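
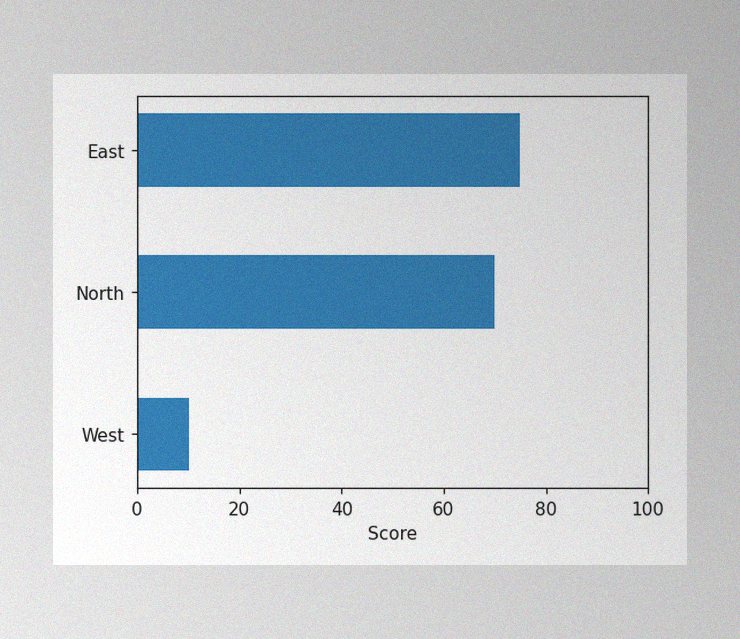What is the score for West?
10

The image has some photo noise and uneven lighting. Reading along the chart's x-axis, the West bar reaches 10.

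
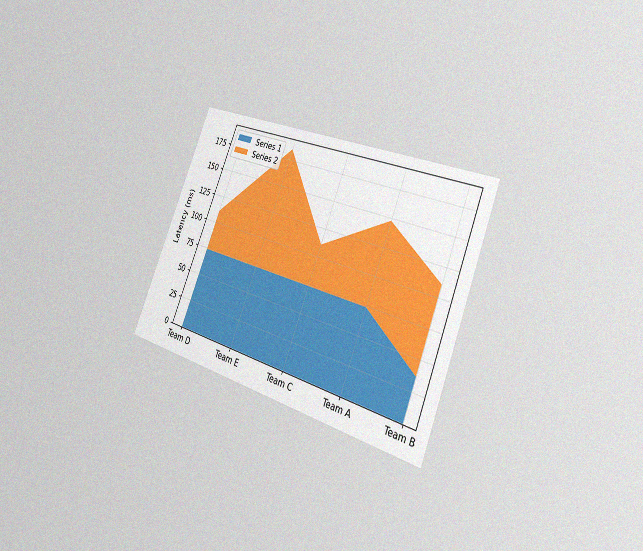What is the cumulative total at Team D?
The chart is tilted about 22° clockwise and viewed slightly from the right, with some photo noise. The stacked total at Team D reaches 111ms.

111ms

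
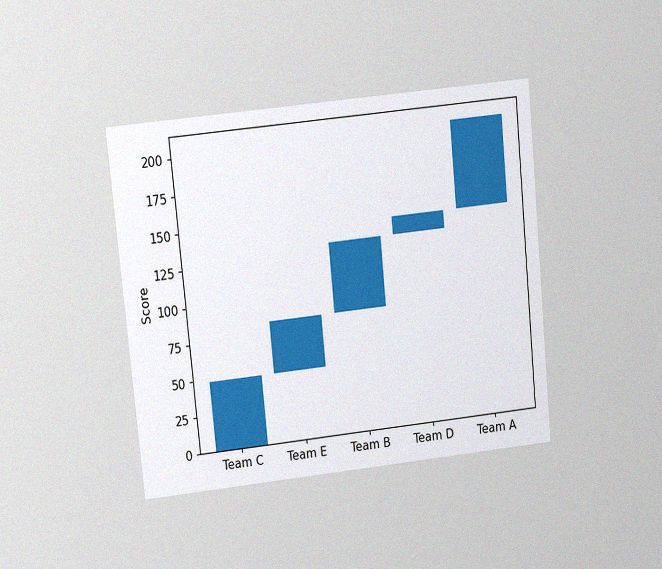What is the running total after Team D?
The chart is tilted about 6° counter-clockwise and viewed at a slight angle, with some photo noise. After Team D the running total reaches 144.

144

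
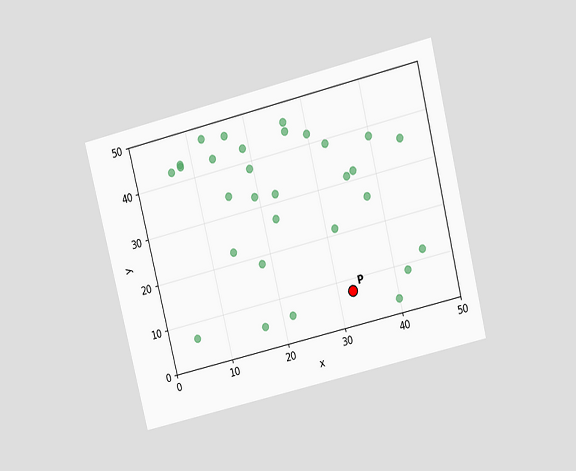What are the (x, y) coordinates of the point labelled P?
(32.5, 7.5)

The chart is tilted about 14° counter-clockwise and viewed slightly from above. Following the gridlines from P to each axis, P sits at (32.5, 7.5).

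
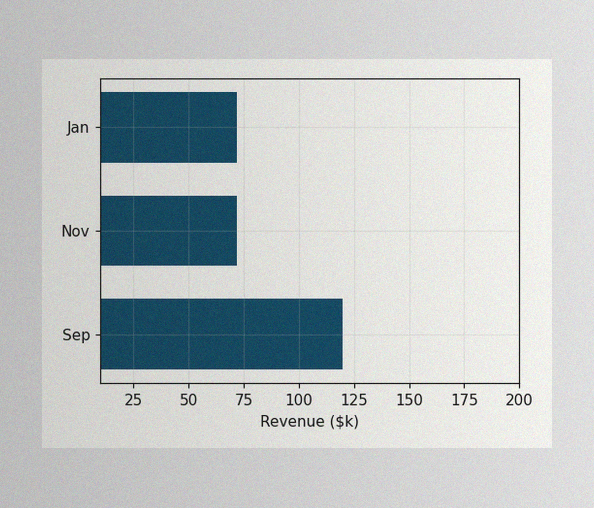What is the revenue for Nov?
The image has some photo noise and uneven lighting. Reading along the chart's x-axis, the Nov bar reaches $72k.

$72k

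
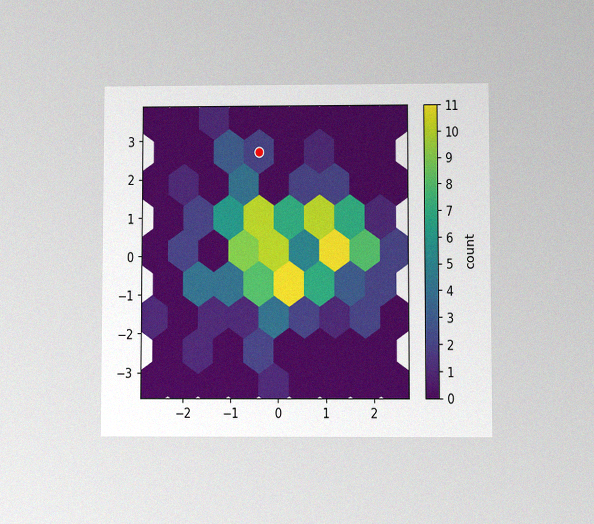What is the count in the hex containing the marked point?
2

The chart is viewed slightly from below, with some photo noise. The marked hex reads 2 on the colorbar.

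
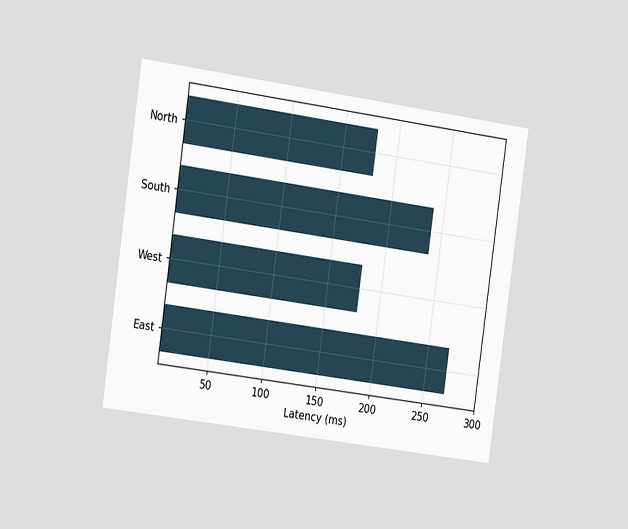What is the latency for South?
240ms

The chart is tilted about 8° clockwise and viewed slightly from the left. Reading along the chart's x-axis, the South bar reaches 240ms.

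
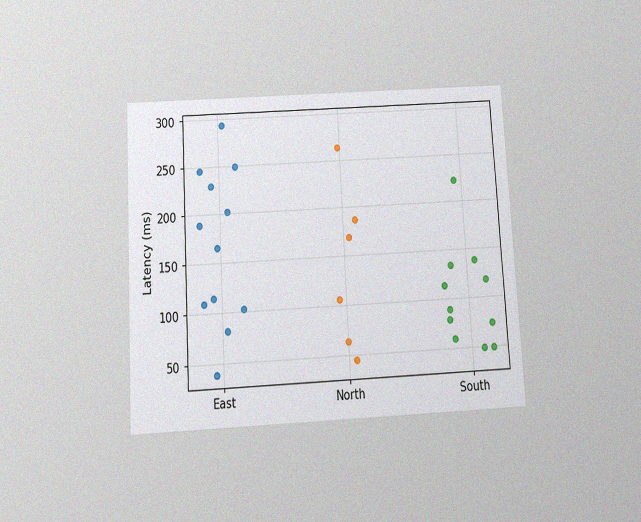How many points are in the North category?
6

The chart is tilted about 3° counter-clockwise and viewed slightly from below, with some photo noise. Counting the markers in the North column gives 6.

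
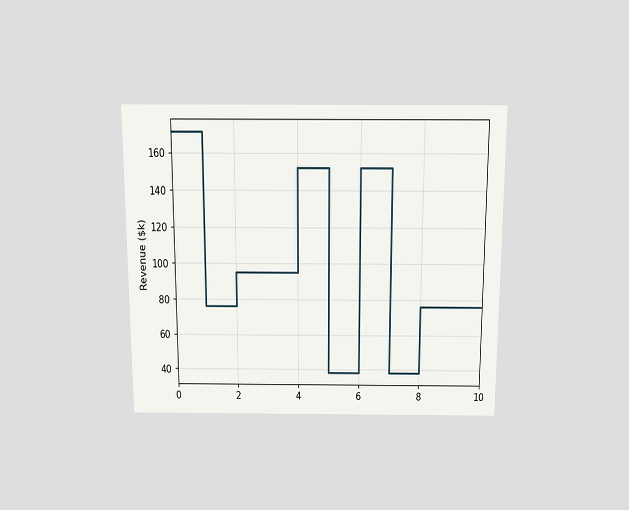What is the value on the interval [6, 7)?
$152k

The chart is viewed slightly from above. On [6, 7) the step sits at $152k.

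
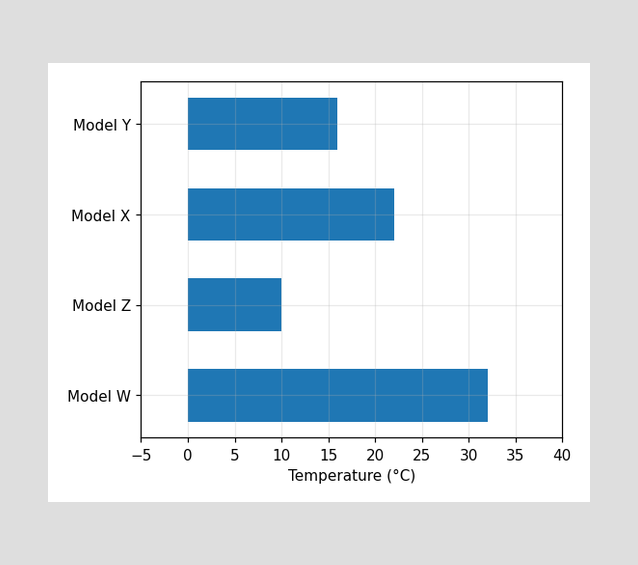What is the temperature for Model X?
Reading along the chart's x-axis, the Model X bar reaches 22°C.

22°C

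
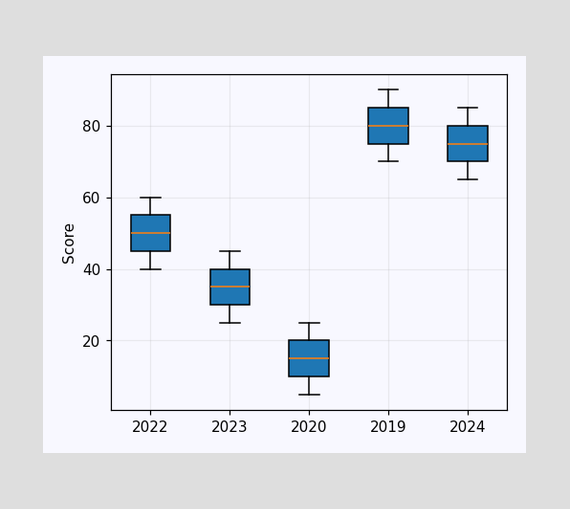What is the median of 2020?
The median line in the 2020 box sits at 15.

15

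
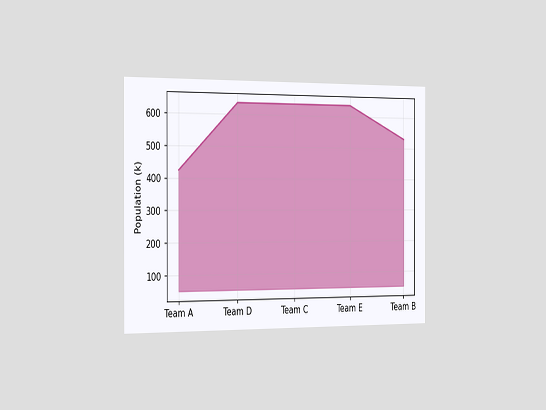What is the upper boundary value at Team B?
530k

The chart is viewed slightly from the left. At Team B the upper boundary is at 530k.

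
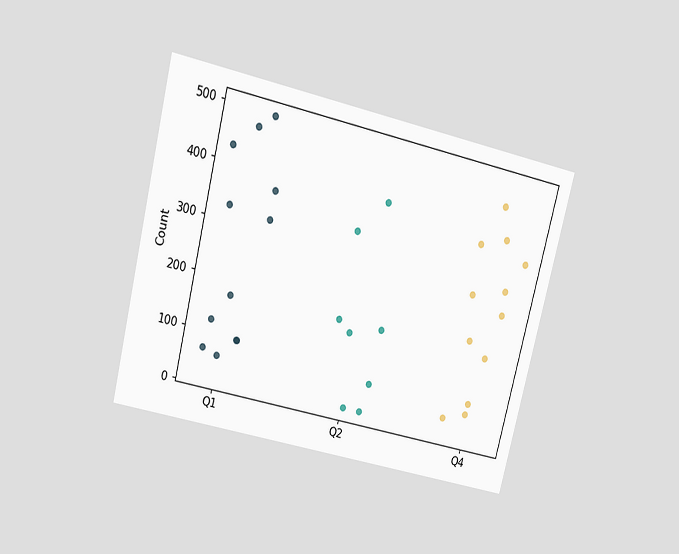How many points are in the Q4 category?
12

The chart is tilted about 14° clockwise and viewed slightly from above. Counting the markers in the Q4 column gives 12.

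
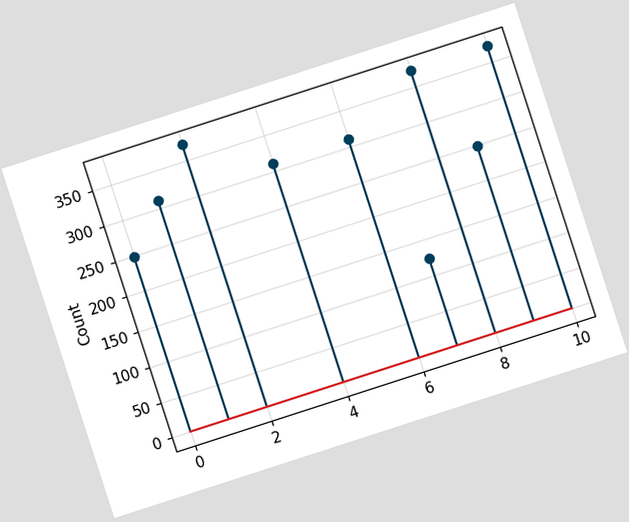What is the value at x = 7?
The chart is tilted about 18° counter-clockwise. The stem at x=7 reaches 124.

124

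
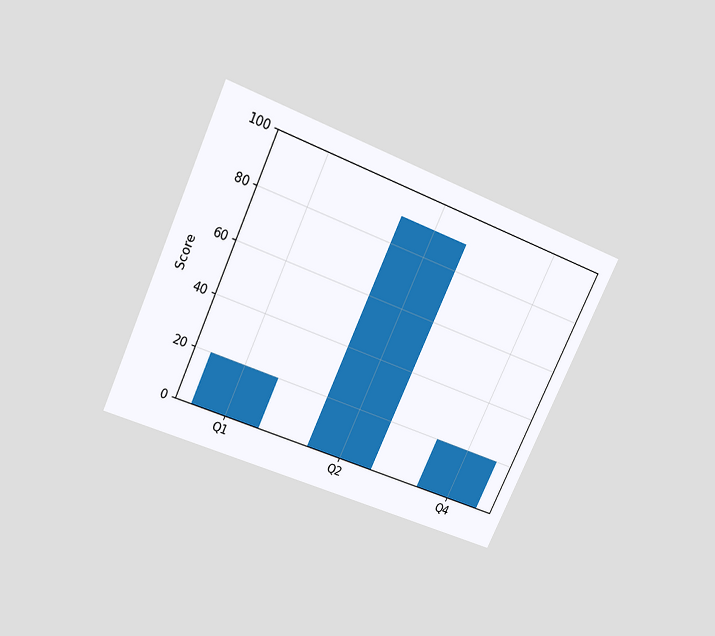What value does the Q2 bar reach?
90

The chart is tilted about 25° clockwise and viewed slightly from above. Reading along the chart's y-axis, the Q2 bar reaches 90.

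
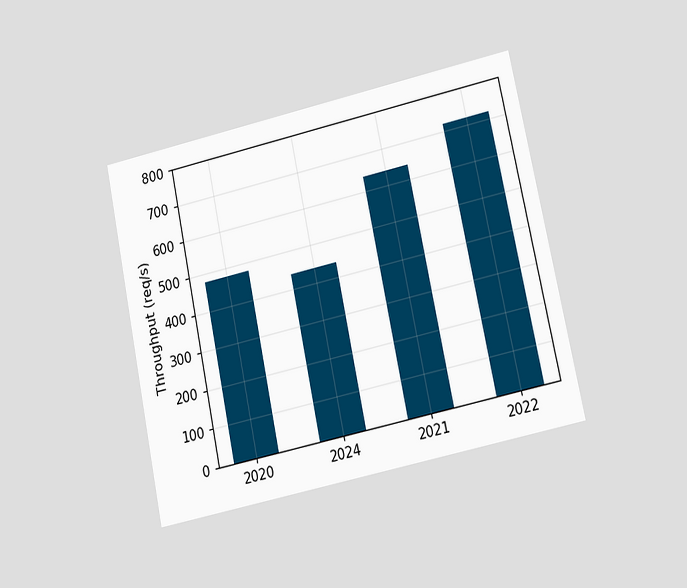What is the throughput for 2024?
440req/s

The chart is tilted about 12° counter-clockwise and viewed at a slight angle. Reading along the chart's y-axis, the 2024 bar reaches 440req/s.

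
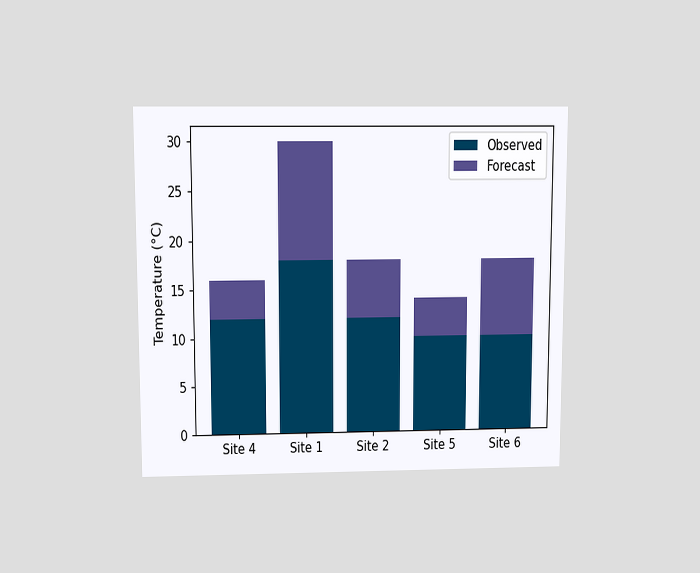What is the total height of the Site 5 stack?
The chart is viewed slightly from above. The Site 5 stack's top reaches 14°C on the y-axis.

14°C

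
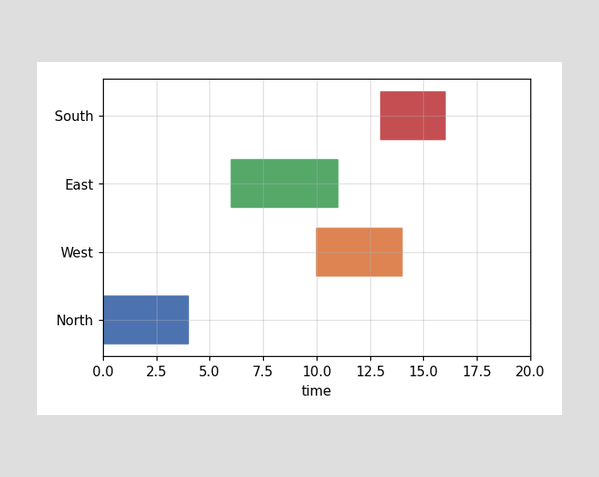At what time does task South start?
The South bar begins at t=13.

13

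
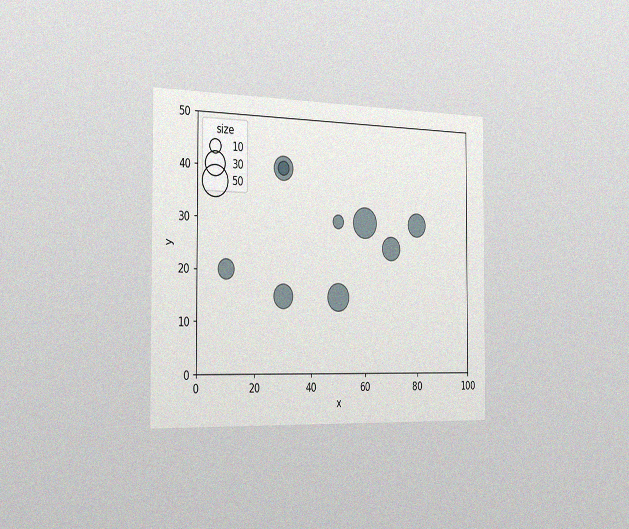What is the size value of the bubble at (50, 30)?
The chart is viewed slightly from the left, with some photo noise. Matching the bubble at (50, 30) against the size legend gives 10.

10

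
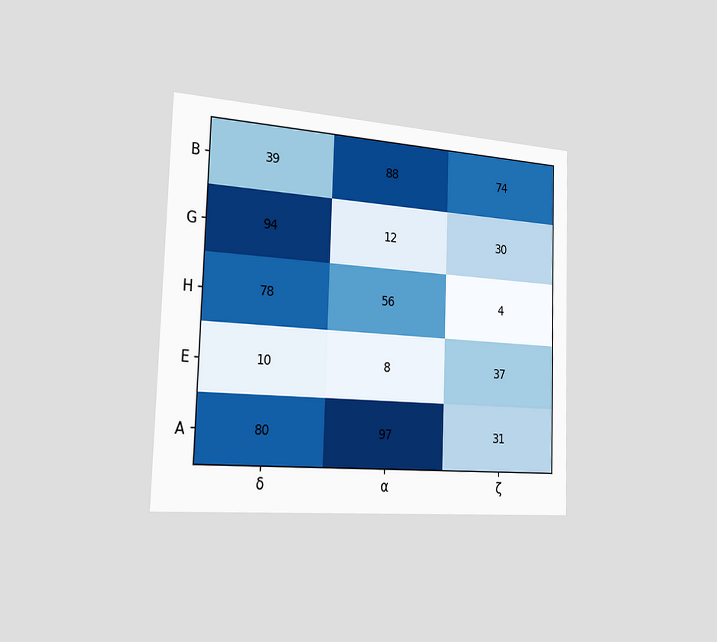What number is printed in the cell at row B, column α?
88

The chart is viewed slightly from the left. The (B, α) cell reads 88.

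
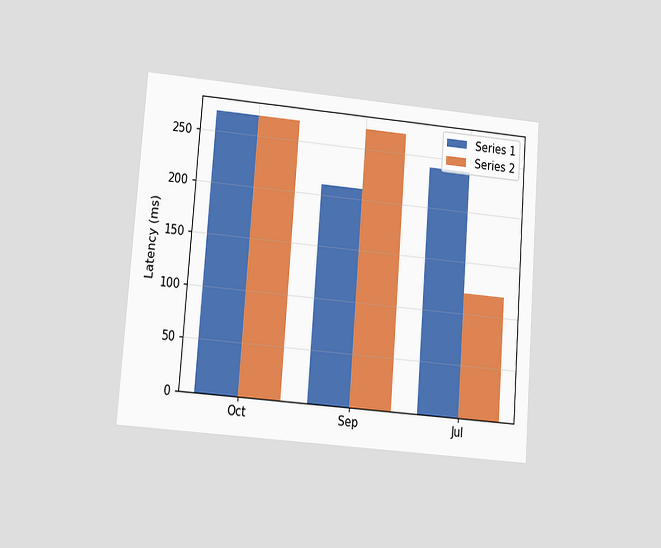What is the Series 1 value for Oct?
The chart is tilted about 4° clockwise and viewed at a slight angle. The Series 1 bar at Oct reaches 270ms on the y-axis.

270ms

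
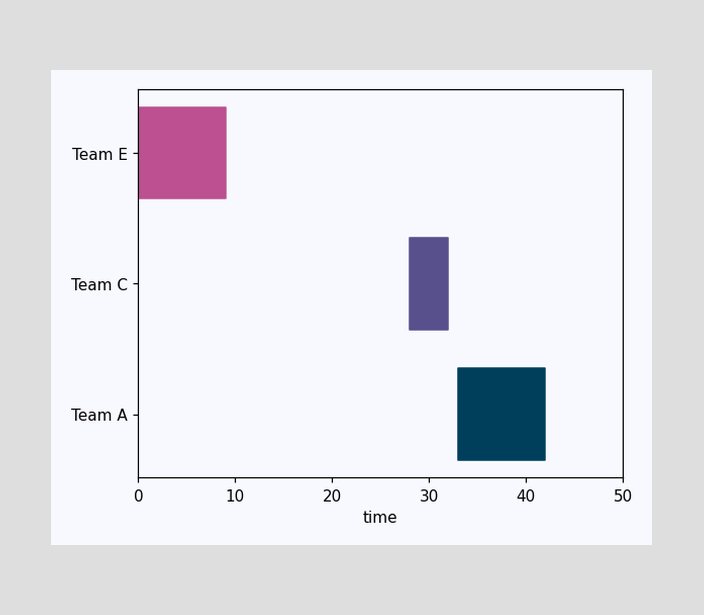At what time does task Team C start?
The Team C bar begins at t=28.

28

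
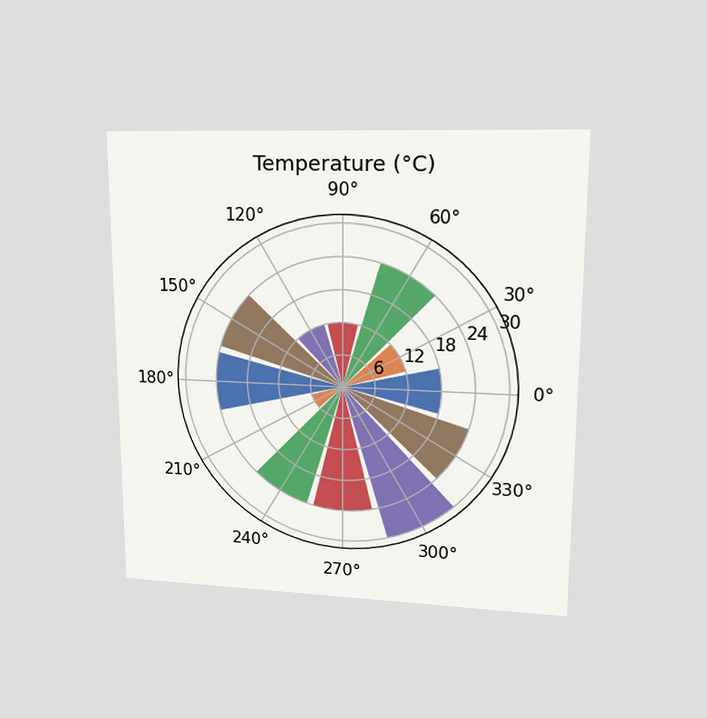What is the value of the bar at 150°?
The chart is viewed at a slight angle. The bar at 150° reaches 24°C on the radial axis.

24°C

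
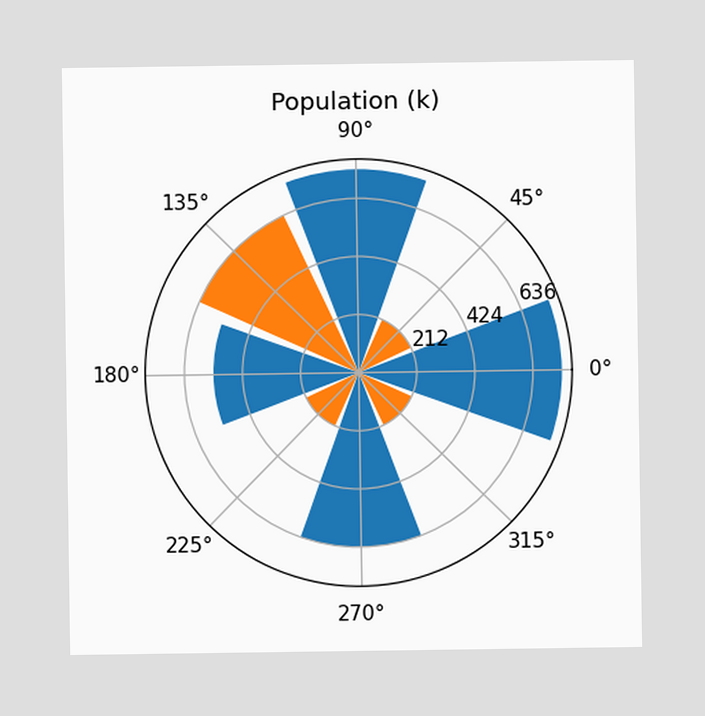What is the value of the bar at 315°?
212k

The bar at 315° reaches 212k on the radial axis.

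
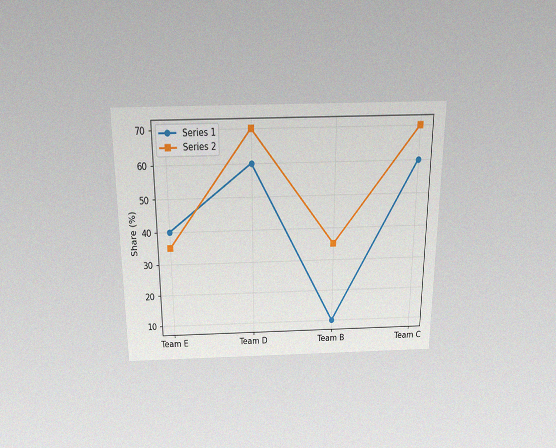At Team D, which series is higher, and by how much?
The chart is viewed slightly from above, with some photo noise. At Team D, Series 2 sits above the other line by 10%.

Series 2, by 10%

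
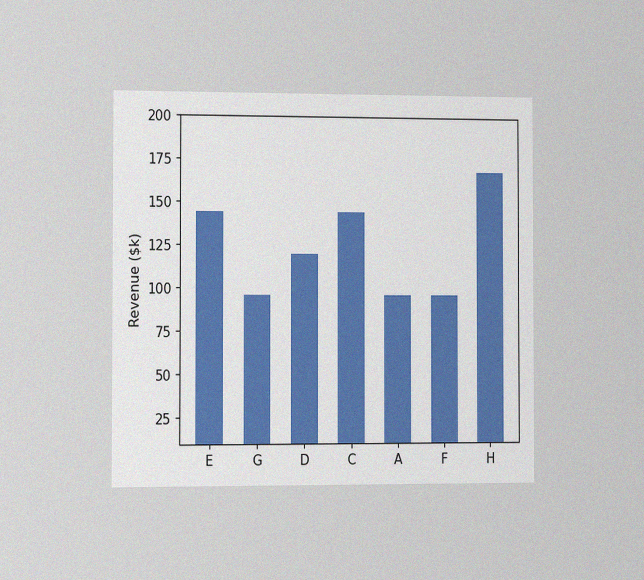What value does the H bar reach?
The chart is viewed slightly from the left, with some photo noise. Reading along the chart's y-axis, the H bar reaches $168k.

$168k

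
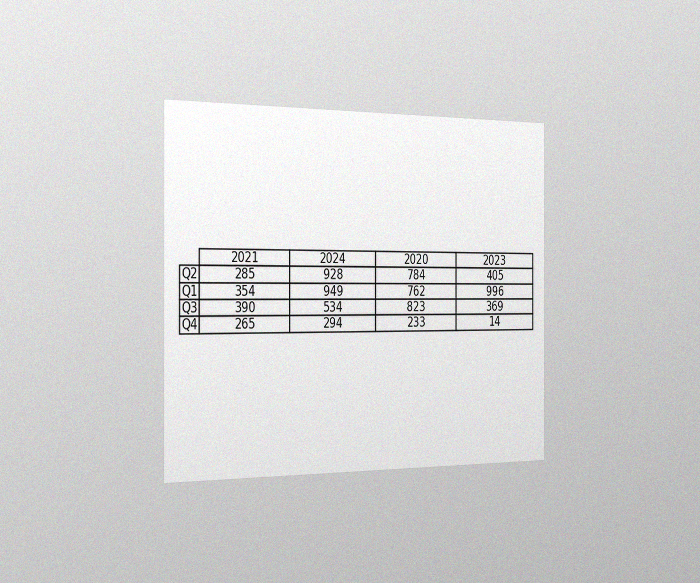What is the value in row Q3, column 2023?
The chart is viewed slightly from the left, with some photo noise. The (Q3, 2023) cell reads 369.

369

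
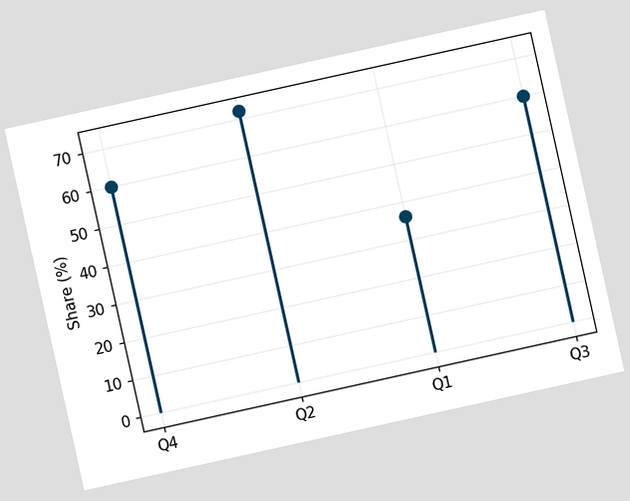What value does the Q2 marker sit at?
72%

The chart is tilted about 12° counter-clockwise. The Q2 marker sits at 72%.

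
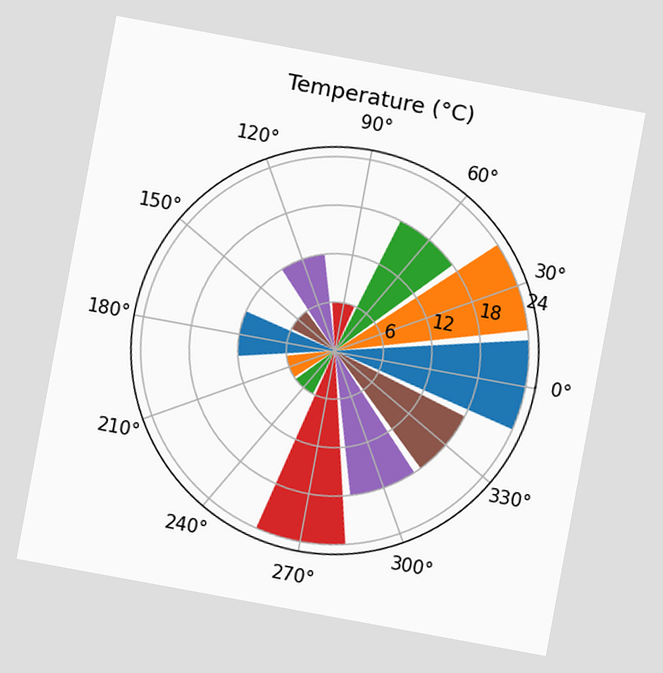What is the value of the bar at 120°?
12°C

The chart is tilted about 10° clockwise. The bar at 120° reaches 12°C on the radial axis.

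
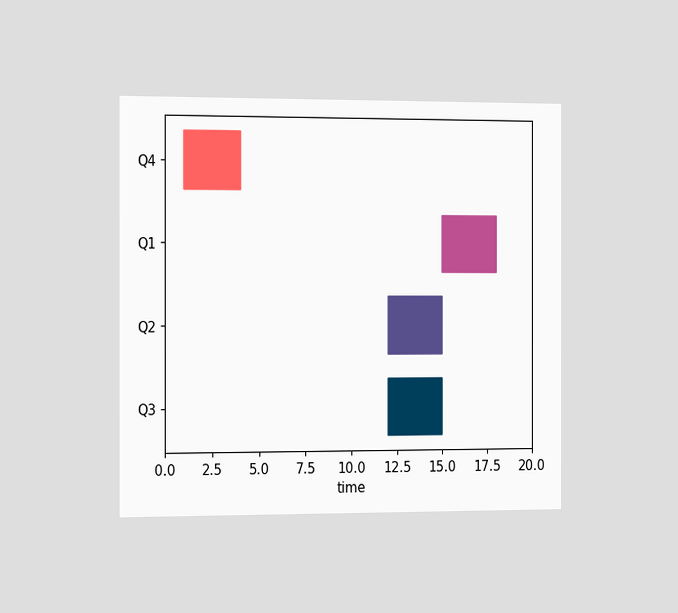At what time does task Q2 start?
12

The chart is viewed slightly from the left. The Q2 bar begins at t=12.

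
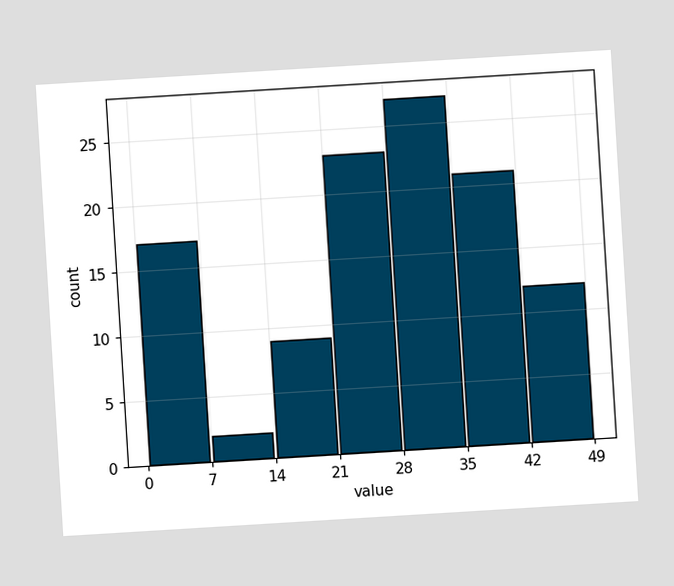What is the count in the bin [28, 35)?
The chart is tilted about 3° counter-clockwise. The [28, 35) bin has height 27.

27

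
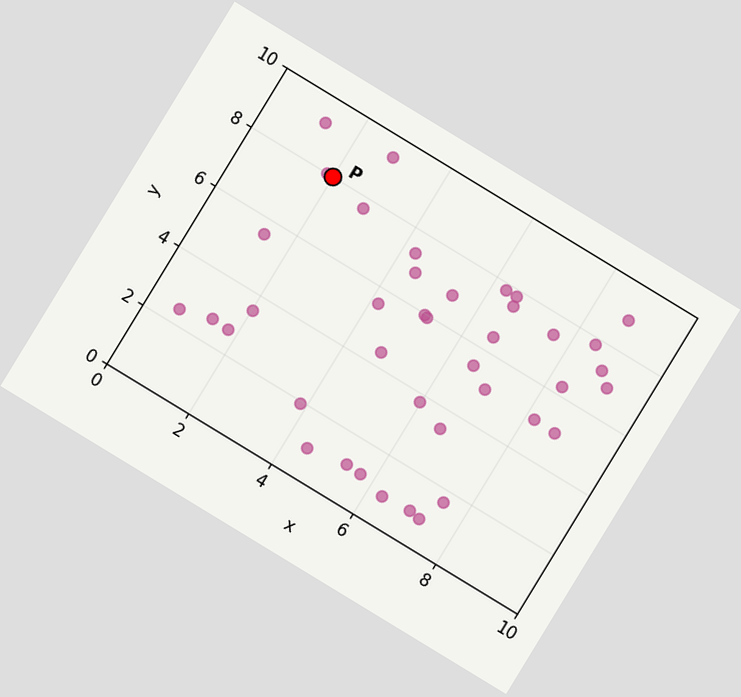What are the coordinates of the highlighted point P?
(2, 8)

The chart is tilted about 31° clockwise. Following the gridlines from P to each axis, P sits at (2, 8).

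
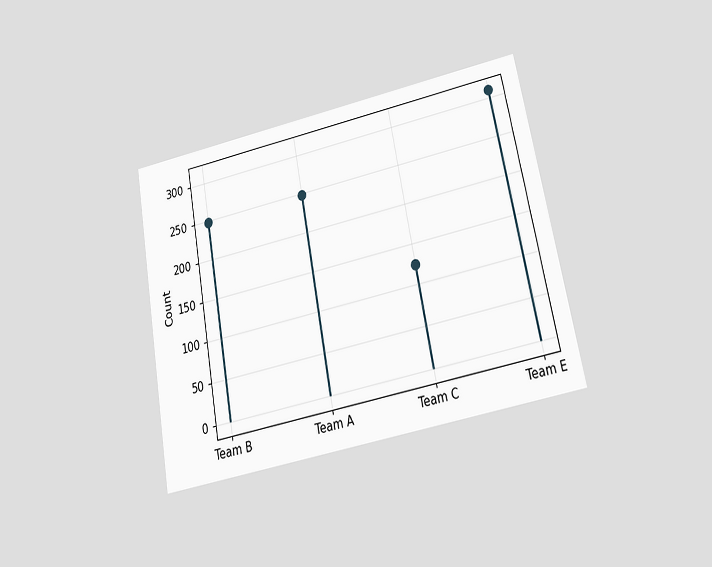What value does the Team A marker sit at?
248

The chart is tilted about 11° counter-clockwise and viewed at a slight angle. The Team A marker sits at 248.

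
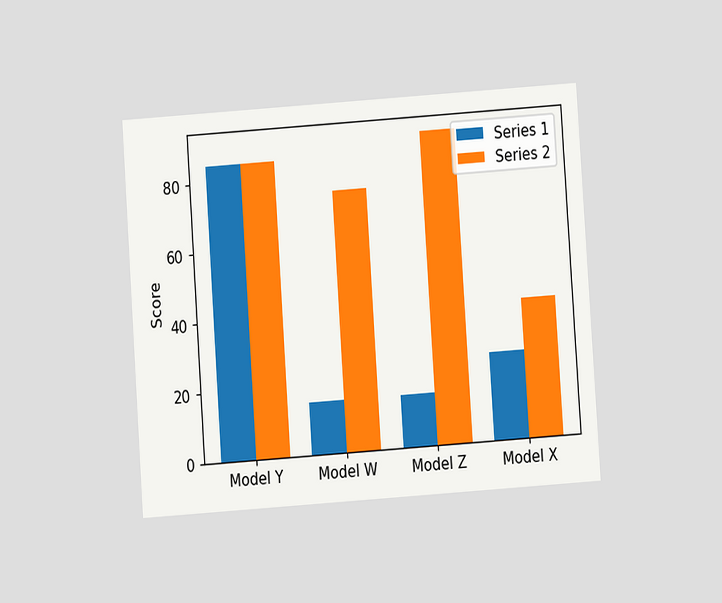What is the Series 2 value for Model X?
40

The chart is tilted about 4° counter-clockwise and viewed at a slight angle. The Series 2 bar at Model X reaches 40 on the y-axis.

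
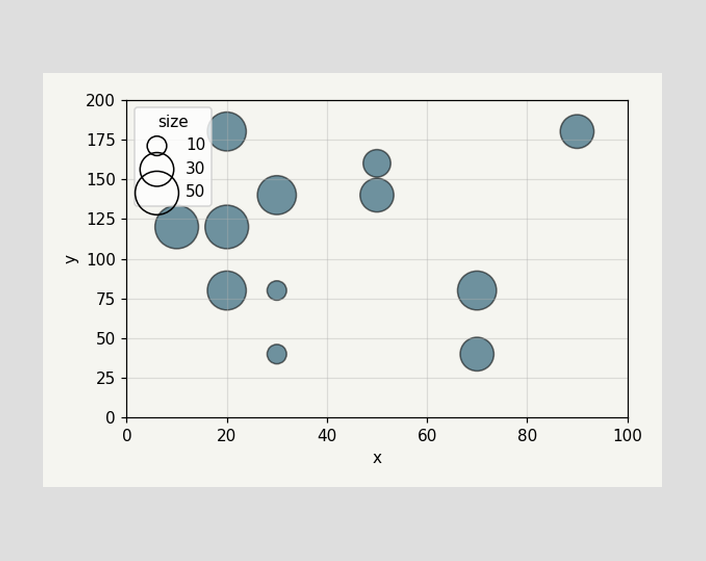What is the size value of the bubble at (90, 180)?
30

Matching the bubble at (90, 180) against the size legend gives 30.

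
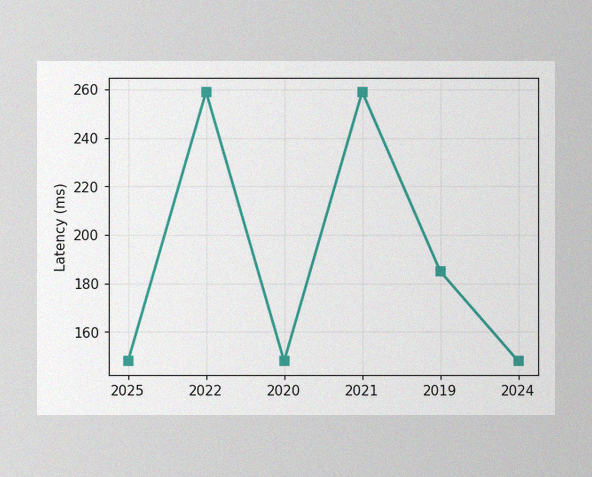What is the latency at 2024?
The image has some photo noise and uneven lighting. At 2024, the line is at 148ms.

148ms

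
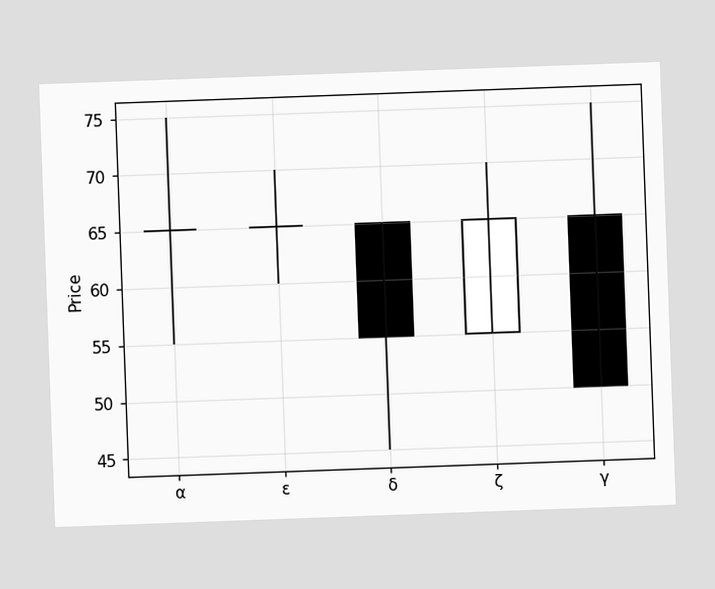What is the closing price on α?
65

The chart is tilted about 2° counter-clockwise. The α candle closes at 65.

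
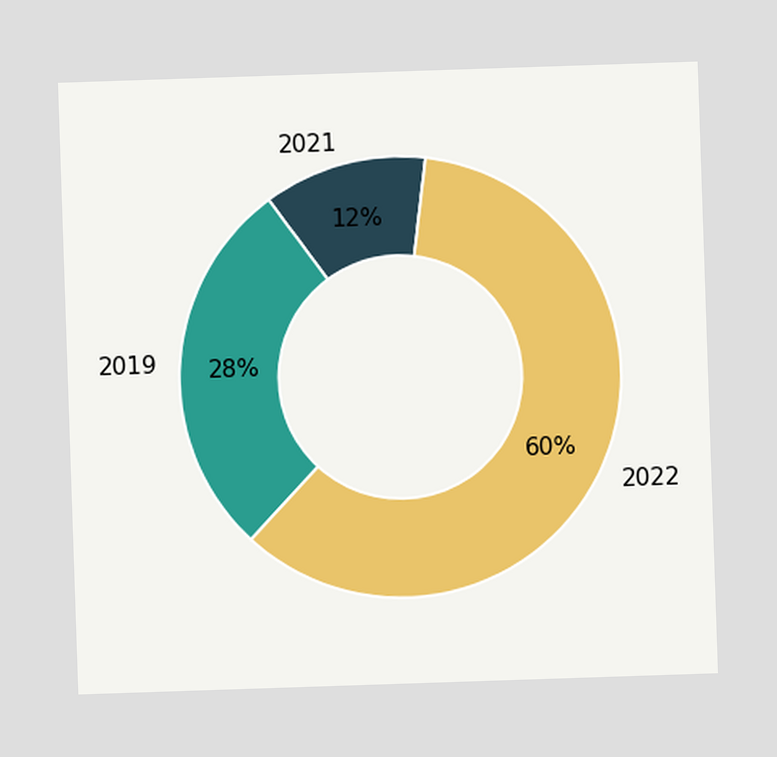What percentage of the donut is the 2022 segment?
60%

The 2022 segment takes up 60% of the ring.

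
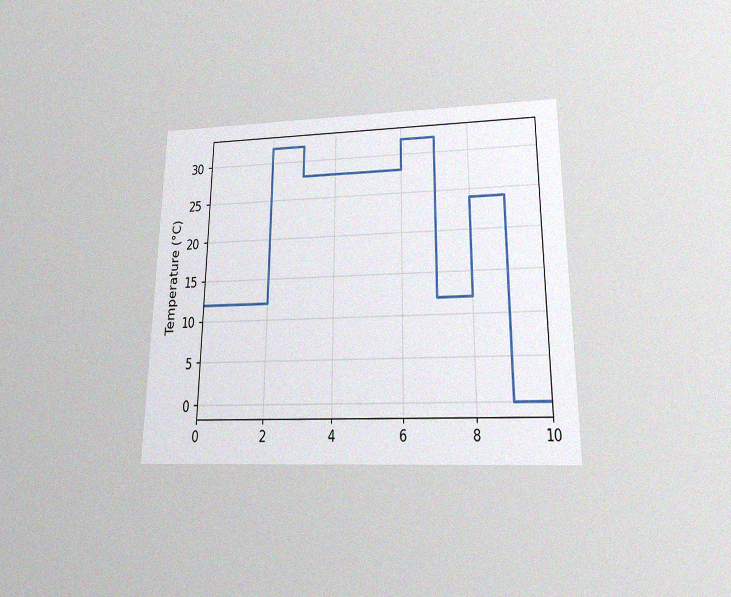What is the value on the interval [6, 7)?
The chart is viewed slightly from below, with some photo noise. On [6, 7) the step sits at 32°C.

32°C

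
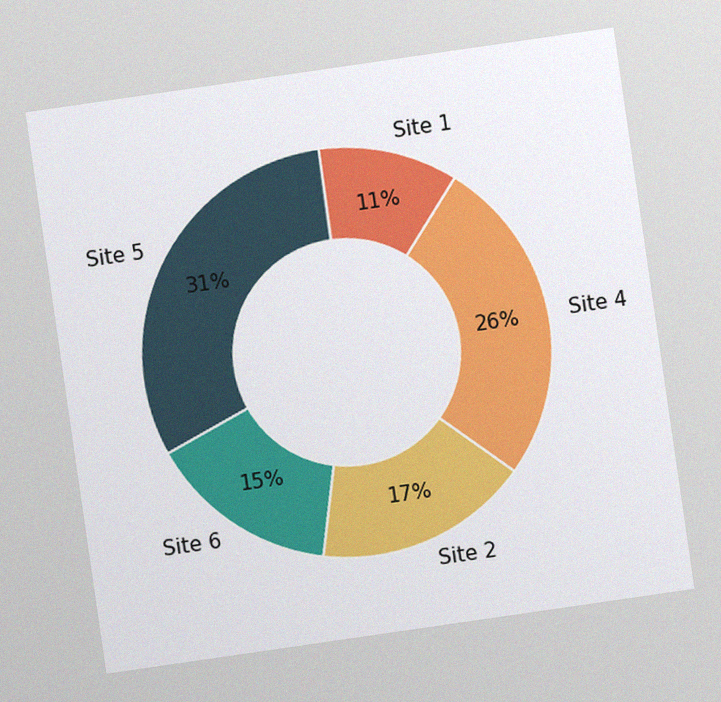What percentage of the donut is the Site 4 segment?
The chart is tilted about 8° counter-clockwise, with some photo noise. The Site 4 segment takes up 26% of the ring.

26%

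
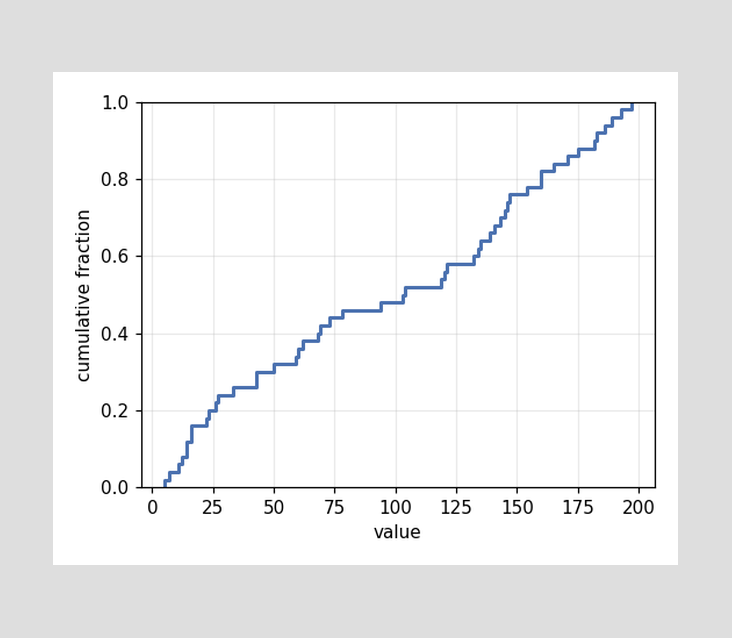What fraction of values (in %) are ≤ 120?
56%

At x=120 the ECDF step is at 56%.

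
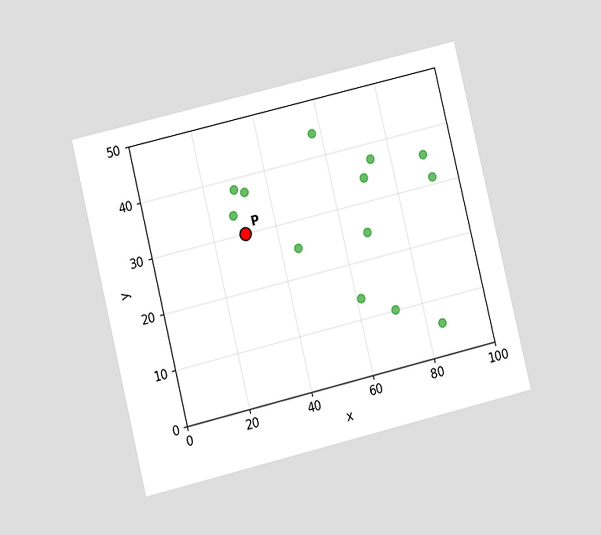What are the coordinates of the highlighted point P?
The chart is tilted about 14° counter-clockwise and viewed at a slight angle. Following the gridlines from P to each axis, P sits at (30, 30).

(30, 30)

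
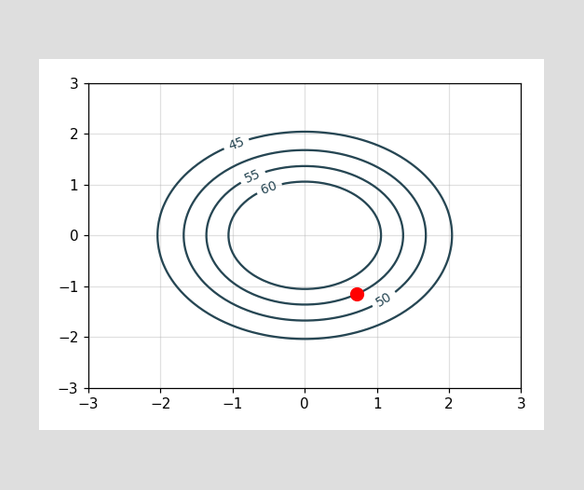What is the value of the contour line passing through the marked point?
55

The marked point sits on the contour labelled 55.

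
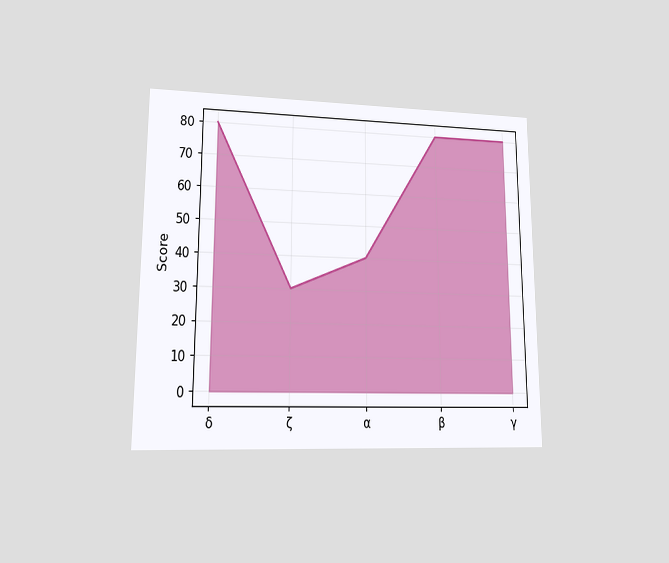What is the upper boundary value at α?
The chart is viewed at a slight angle. At α the upper boundary is at 40.

40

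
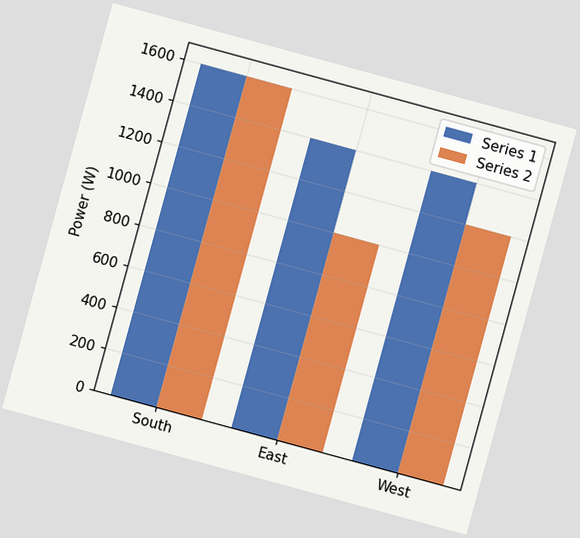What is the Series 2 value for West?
The chart is tilted about 15° clockwise. The Series 2 bar at West reaches 1200W on the y-axis.

1200W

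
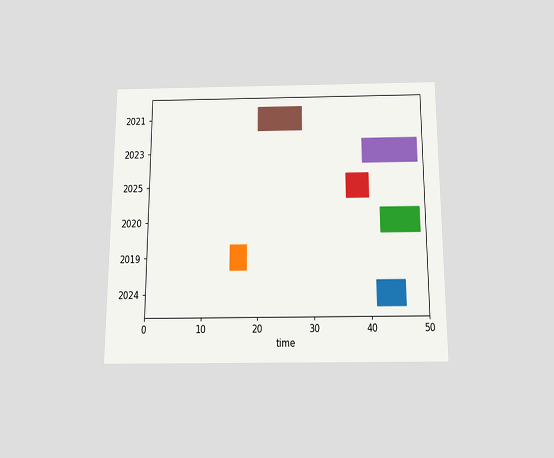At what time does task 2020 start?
The chart is viewed slightly from below. The 2020 bar begins at t=42.

42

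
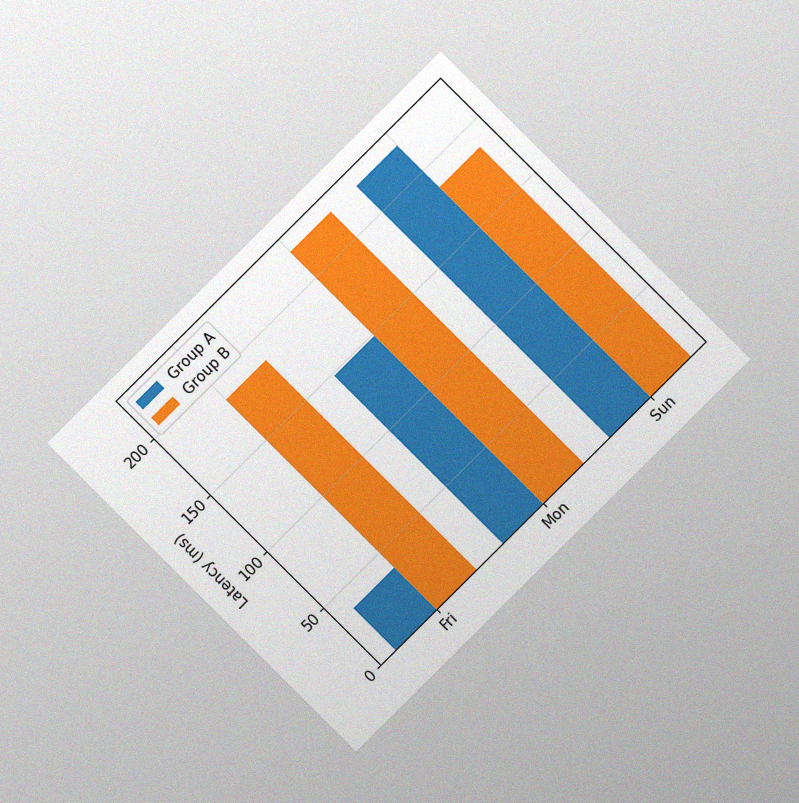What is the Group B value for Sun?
185ms

The chart is tilted about 45° counter-clockwise and viewed at a slight angle, with some photo noise. The Group B bar at Sun reaches 185ms on the y-axis.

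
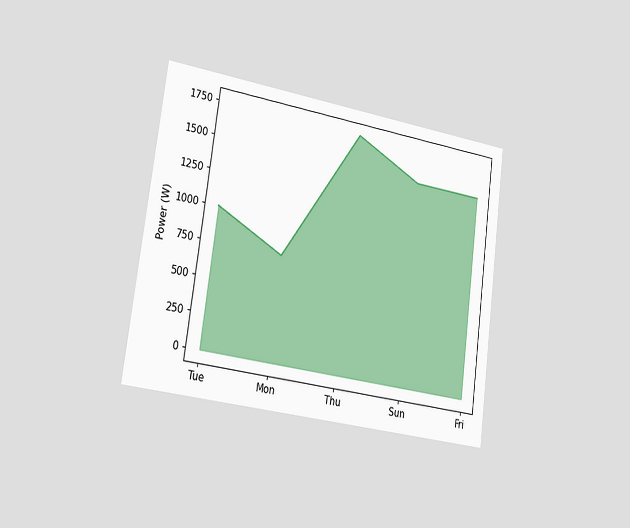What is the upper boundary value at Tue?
The chart is tilted about 8° clockwise and viewed slightly from the left. At Tue the upper boundary is at 1000W.

1000W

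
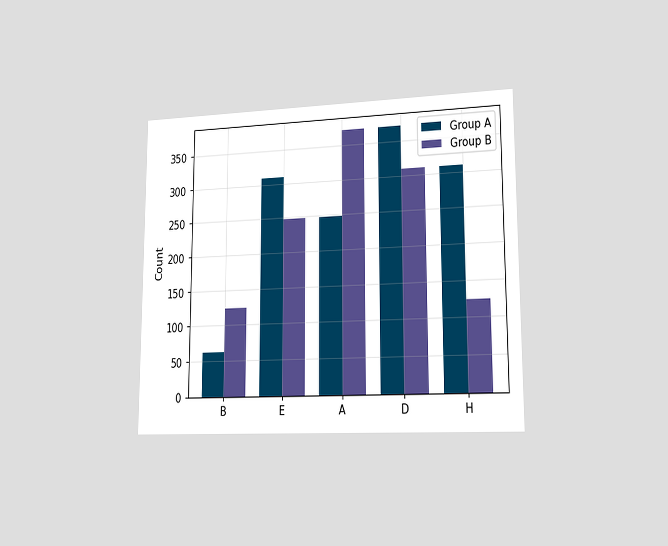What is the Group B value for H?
The chart is viewed slightly from the right. The Group B bar at H reaches 124 on the y-axis.

124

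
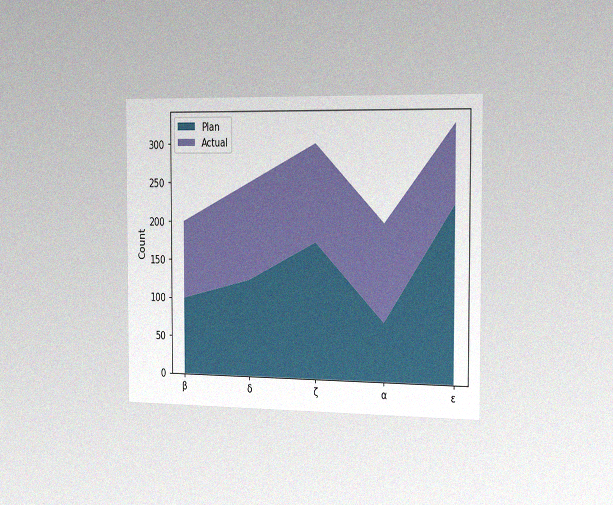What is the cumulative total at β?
200

The chart is viewed slightly from the right, with some photo noise. The stacked total at β reaches 200.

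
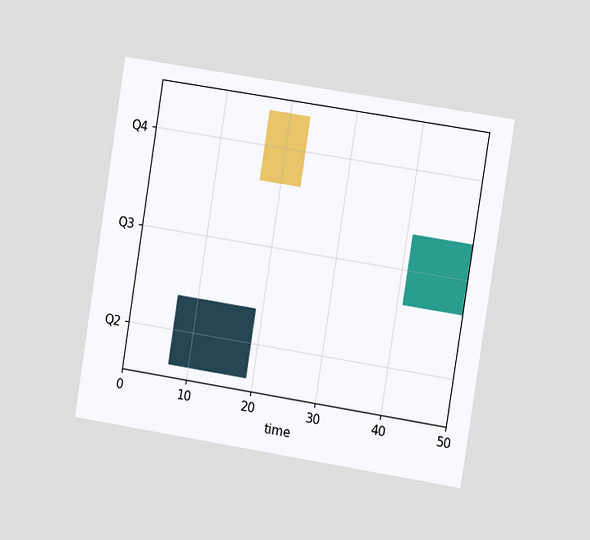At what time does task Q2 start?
7

The chart is tilted about 9° clockwise and viewed slightly from the right. The Q2 bar begins at t=7.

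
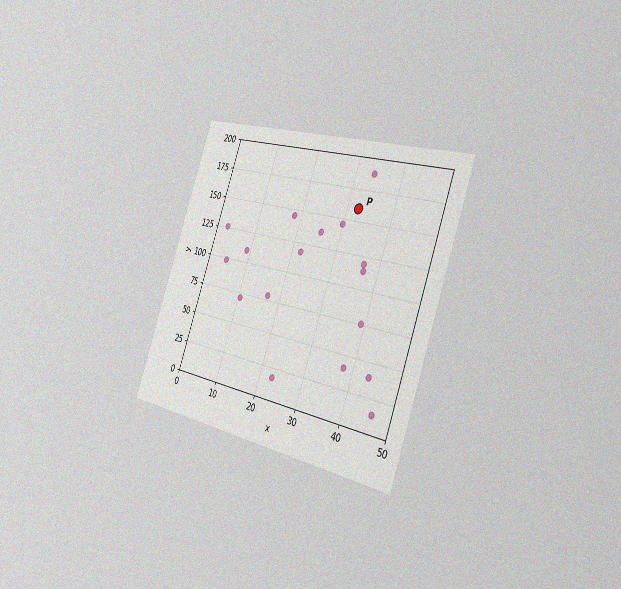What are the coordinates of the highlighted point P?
(32.5, 160)

The chart is tilted about 19° clockwise and viewed slightly from the right, with some photo noise. Following the gridlines from P to each axis, P sits at (32.5, 160).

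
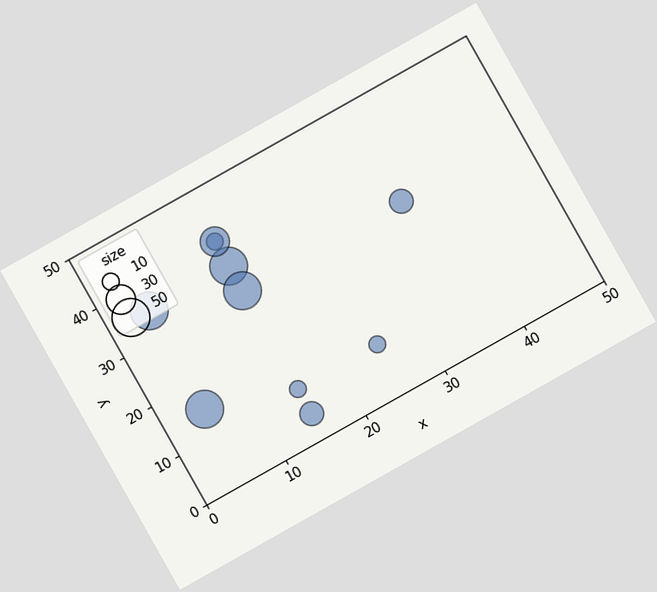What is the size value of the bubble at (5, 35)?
50

The chart is tilted about 29° counter-clockwise. Matching the bubble at (5, 35) against the size legend gives 50.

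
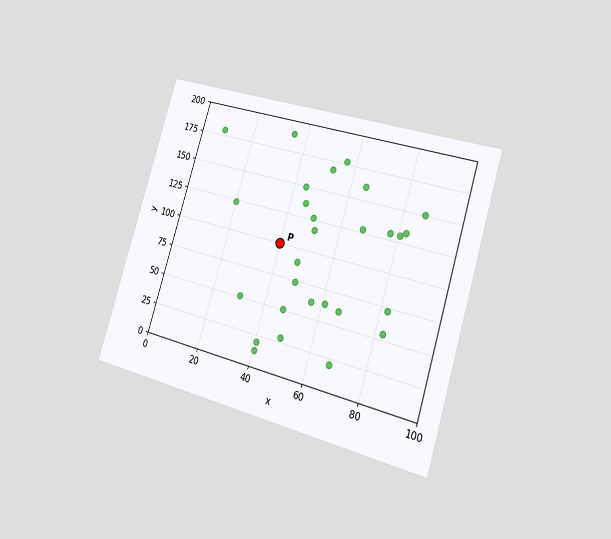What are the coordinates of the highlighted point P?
(40, 100)

The chart is tilted about 17° clockwise and viewed slightly from the right. Following the gridlines from P to each axis, P sits at (40, 100).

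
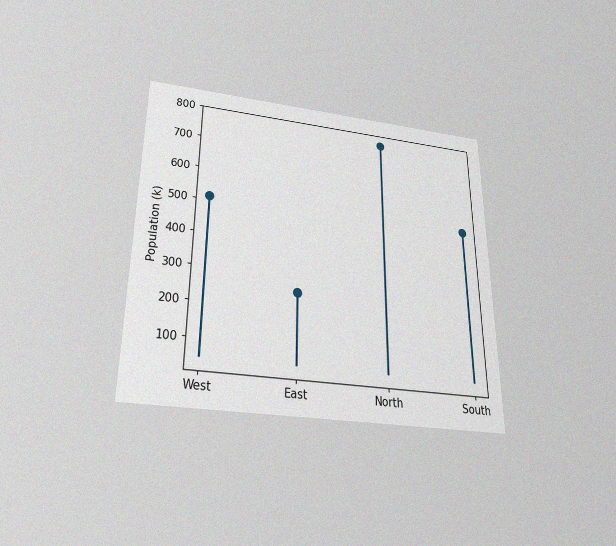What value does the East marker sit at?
The chart is viewed slightly from below, with some photo noise. The East marker sits at 255k.

255k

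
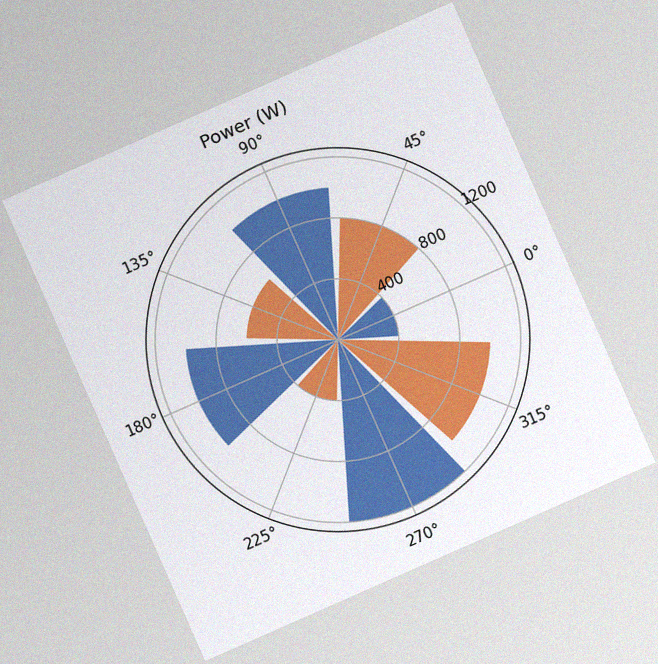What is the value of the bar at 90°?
The chart is tilted about 24° counter-clockwise, with some photo noise. The bar at 90° reaches 1000W on the radial axis.

1000W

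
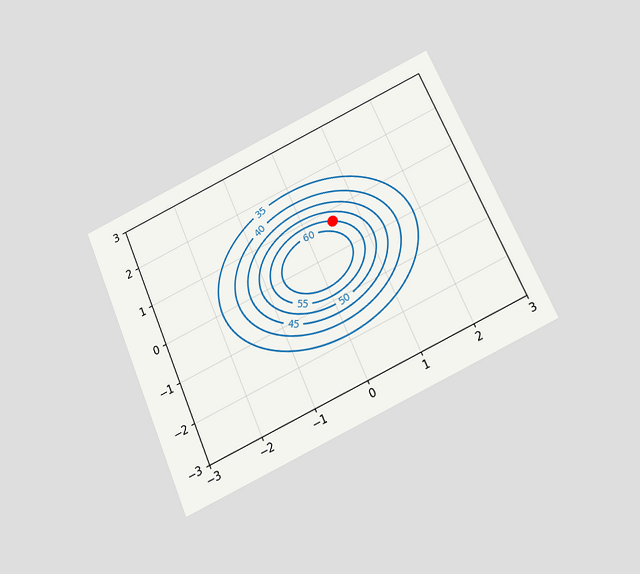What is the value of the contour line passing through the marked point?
55

The chart is tilted about 24° counter-clockwise and viewed slightly from below. The marked point sits on the contour labelled 55.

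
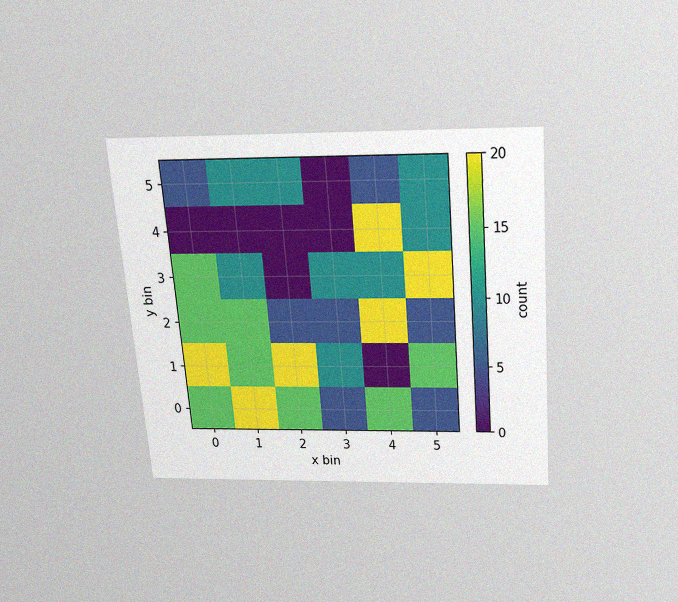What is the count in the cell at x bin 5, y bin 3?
The chart is tilted about 5° counter-clockwise and viewed slightly from above, with some photo noise. Matching the cell (5, 3) against the colorbar gives 20.

20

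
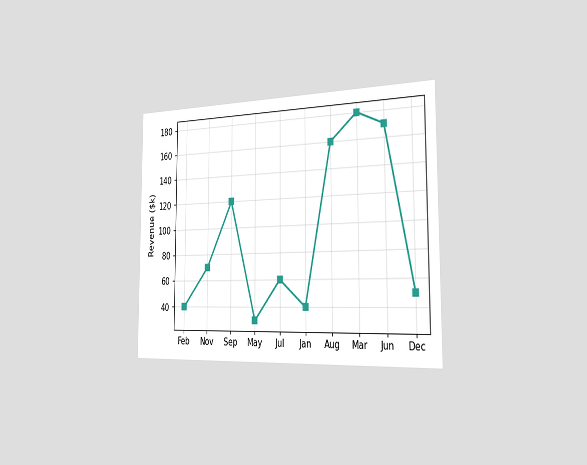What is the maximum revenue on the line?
The chart is viewed slightly from the right. The highest point is at Mar, and reading across to the y-axis gives $180k.

$180k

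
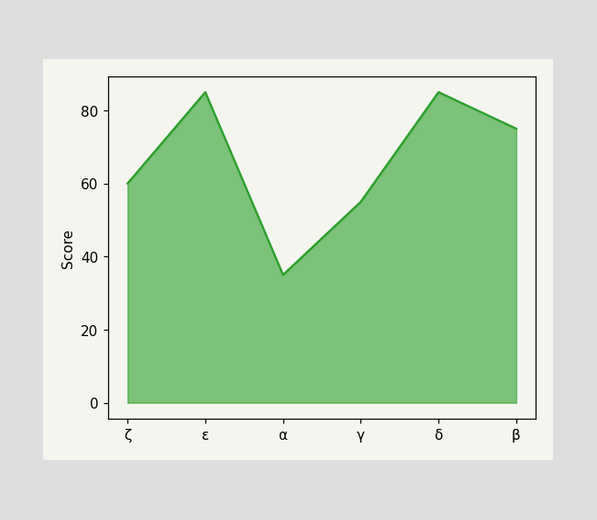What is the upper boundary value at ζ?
At ζ the upper boundary is at 60.

60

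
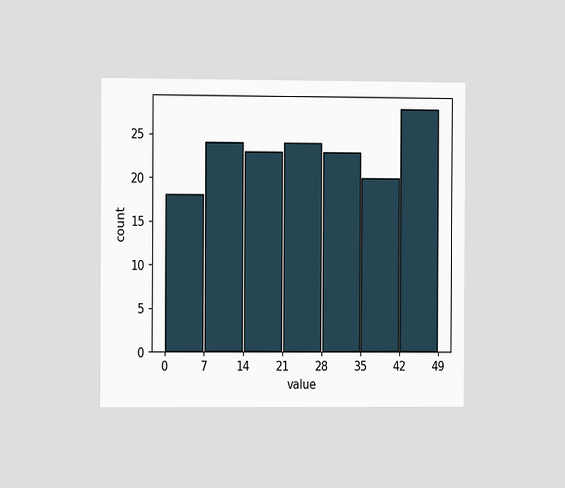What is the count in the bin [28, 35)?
23

The chart is viewed slightly from the left. The [28, 35) bin has height 23.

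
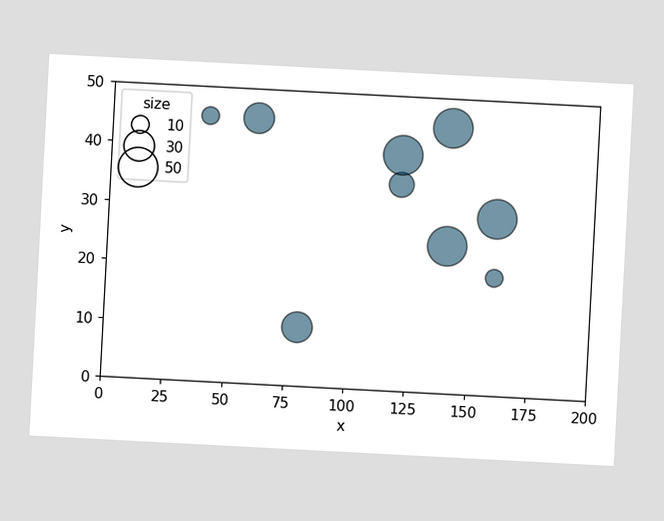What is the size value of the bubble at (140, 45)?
The chart is tilted about 3° clockwise. Matching the bubble at (140, 45) against the size legend gives 50.

50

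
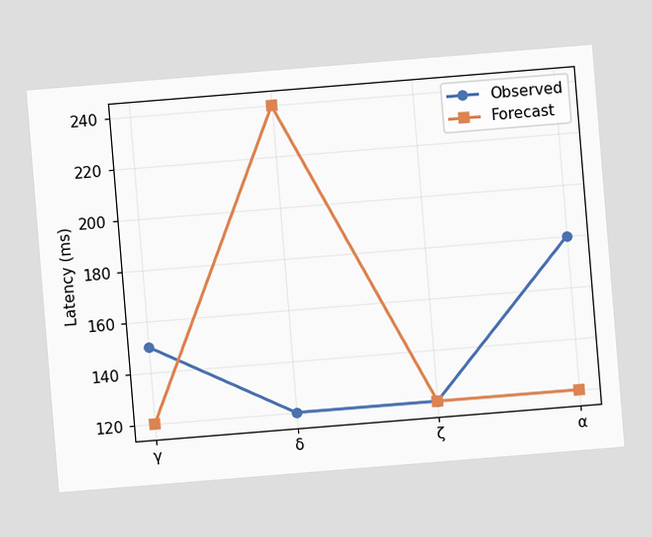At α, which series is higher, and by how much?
Observed, by 60ms

The chart is tilted about 5° counter-clockwise. At α, Observed sits above the other line by 60ms.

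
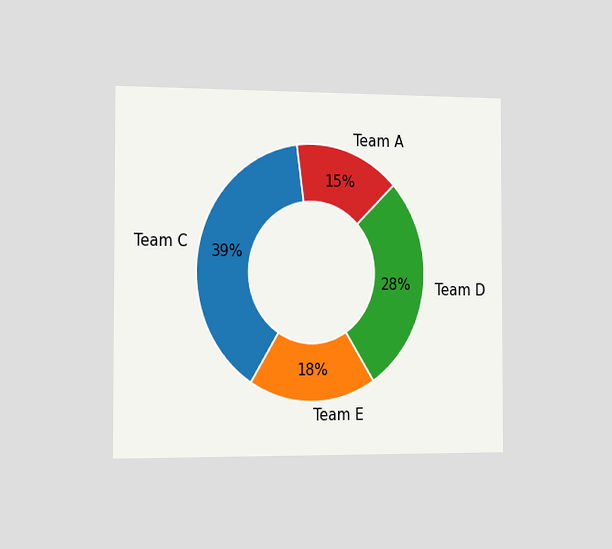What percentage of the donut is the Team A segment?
The chart is viewed slightly from the left. The Team A segment takes up 15% of the ring.

15%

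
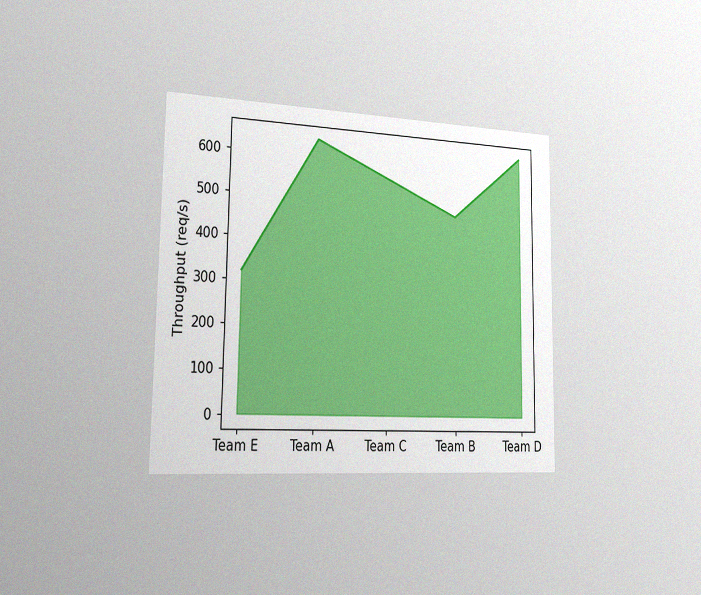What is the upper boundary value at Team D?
640req/s

The chart is viewed slightly from the left, with some photo noise. At Team D the upper boundary is at 640req/s.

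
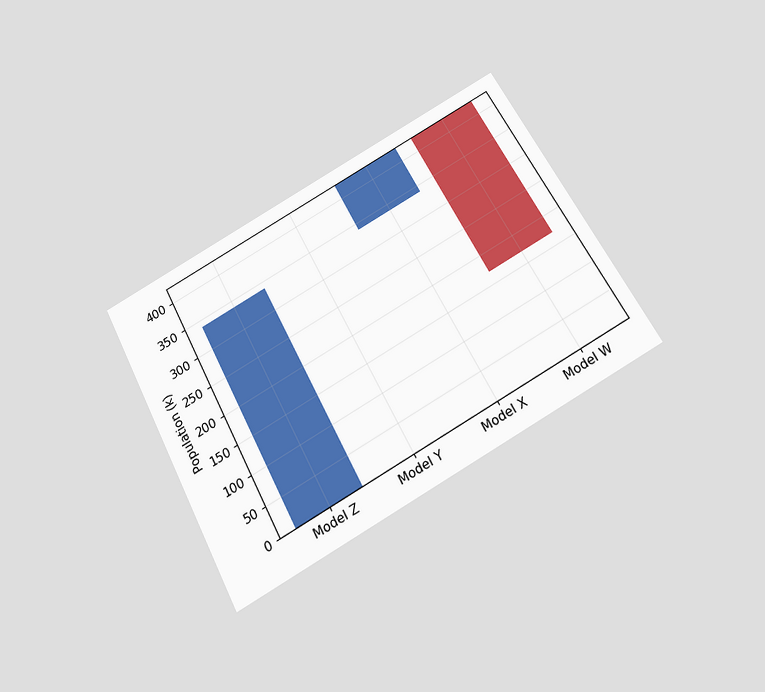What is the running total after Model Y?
340k

The chart is tilted about 28° counter-clockwise and viewed slightly from below. After Model Y the running total reaches 340k.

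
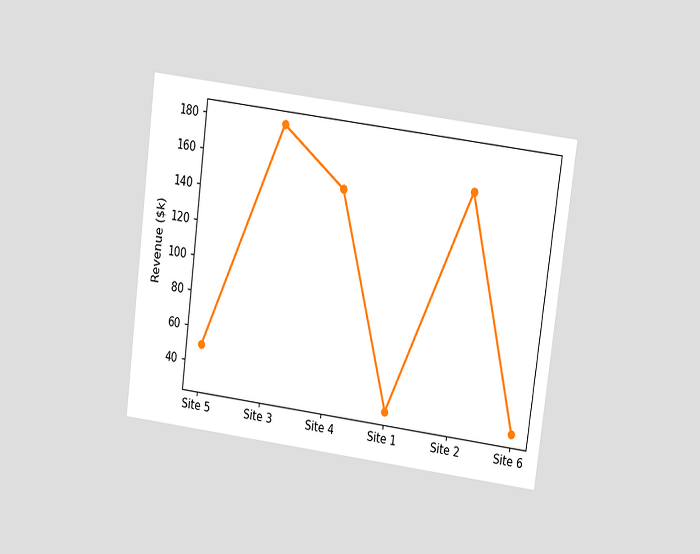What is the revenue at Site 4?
The chart is tilted about 7° clockwise and viewed at a slight angle. At Site 4, the line is at $150k.

$150k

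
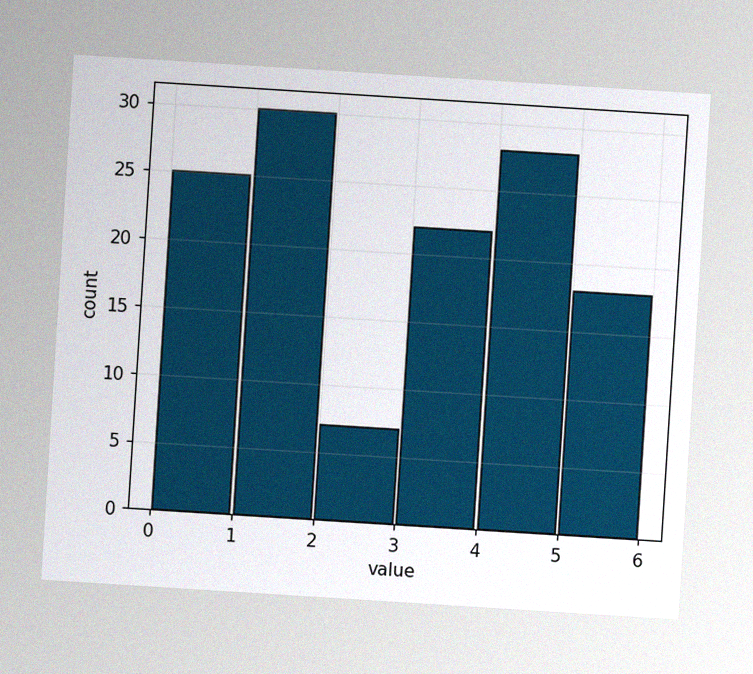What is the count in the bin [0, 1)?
25

The chart is tilted about 4° clockwise, with some photo noise. The [0, 1) bin has height 25.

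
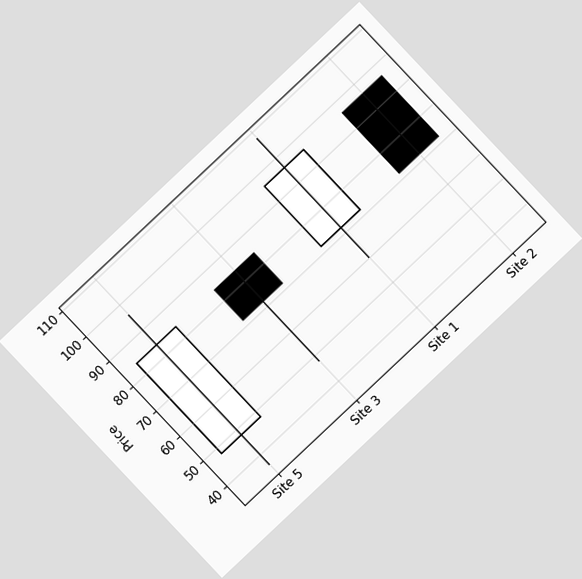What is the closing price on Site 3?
The chart is tilted about 43° counter-clockwise. The Site 3 candle closes at 72.

72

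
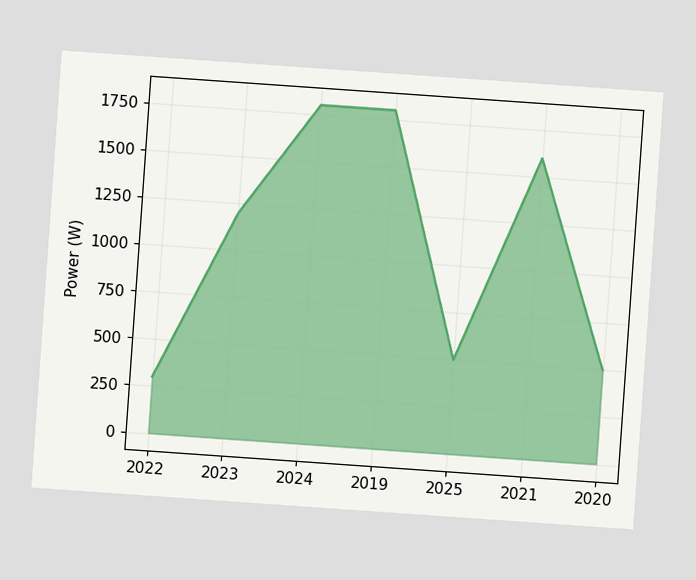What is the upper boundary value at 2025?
The chart is tilted about 4° clockwise. At 2025 the upper boundary is at 500W.

500W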